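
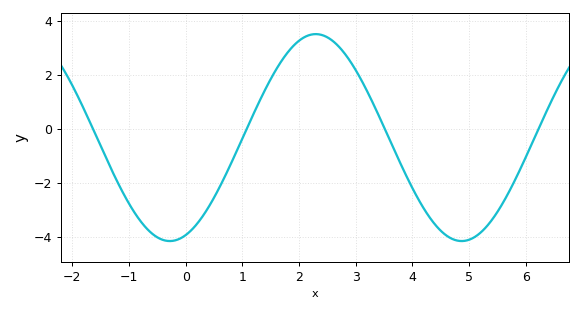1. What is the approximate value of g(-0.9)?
-3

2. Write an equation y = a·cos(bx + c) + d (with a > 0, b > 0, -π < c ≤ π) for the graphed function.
y = 3.82cos(1.2x - 2.8) - 0.32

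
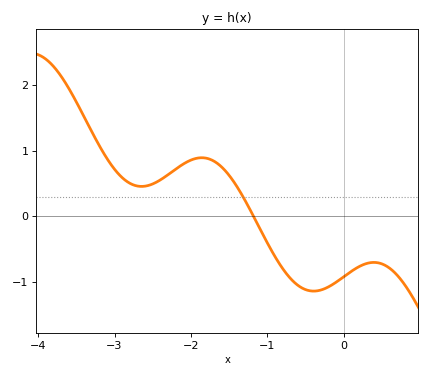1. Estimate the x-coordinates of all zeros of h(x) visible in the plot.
-1.2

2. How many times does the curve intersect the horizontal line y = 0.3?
1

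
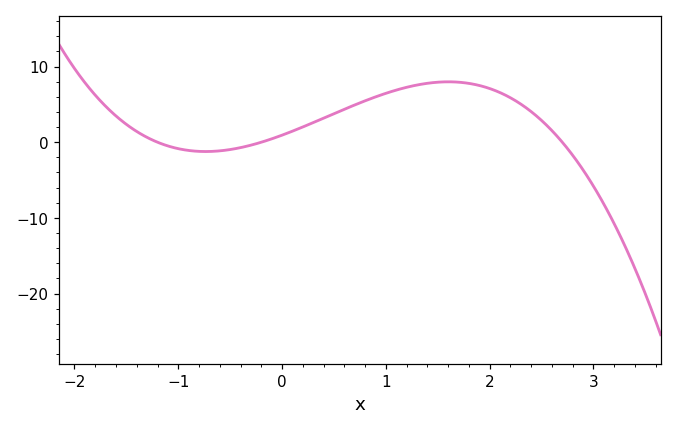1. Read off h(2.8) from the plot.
-1.73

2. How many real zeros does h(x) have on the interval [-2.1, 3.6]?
3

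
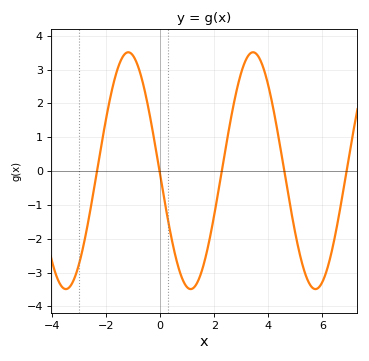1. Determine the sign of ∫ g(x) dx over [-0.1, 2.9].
negative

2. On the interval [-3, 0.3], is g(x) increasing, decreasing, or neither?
neither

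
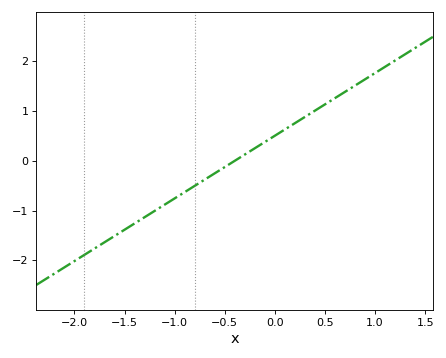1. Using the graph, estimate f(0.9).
1.64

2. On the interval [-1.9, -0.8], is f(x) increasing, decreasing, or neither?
increasing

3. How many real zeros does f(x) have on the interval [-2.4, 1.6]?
1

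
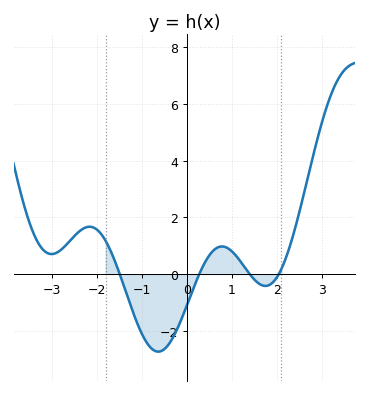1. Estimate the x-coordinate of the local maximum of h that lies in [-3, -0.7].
-2.2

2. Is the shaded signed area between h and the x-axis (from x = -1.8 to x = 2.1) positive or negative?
negative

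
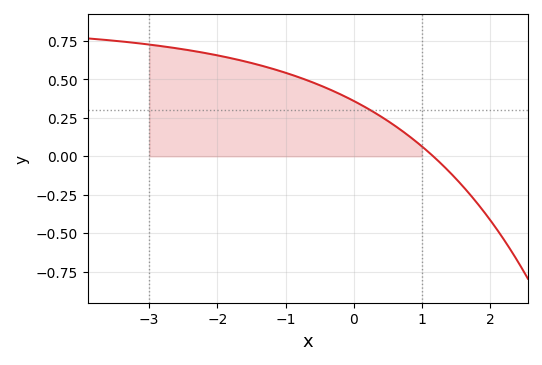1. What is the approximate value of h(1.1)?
0.02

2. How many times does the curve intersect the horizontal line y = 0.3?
1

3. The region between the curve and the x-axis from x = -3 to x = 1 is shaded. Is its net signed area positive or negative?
positive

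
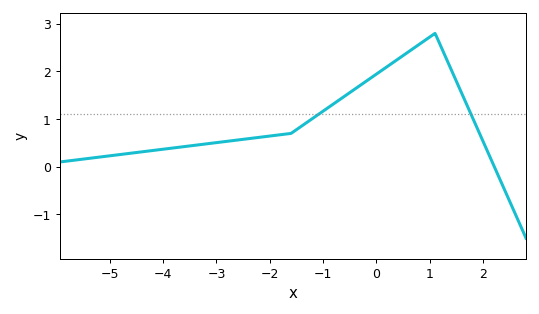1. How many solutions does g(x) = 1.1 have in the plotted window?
2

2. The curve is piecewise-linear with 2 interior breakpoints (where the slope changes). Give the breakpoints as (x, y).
(-1.6, 0.7); (1.1, 2.8)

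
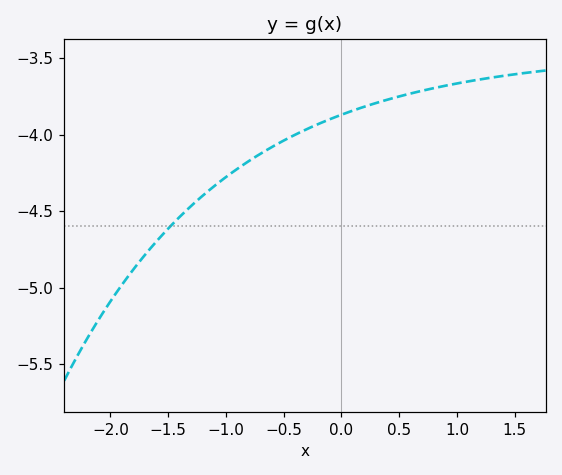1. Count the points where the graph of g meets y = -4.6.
1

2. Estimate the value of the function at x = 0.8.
-3.7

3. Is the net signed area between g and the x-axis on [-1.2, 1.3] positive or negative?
negative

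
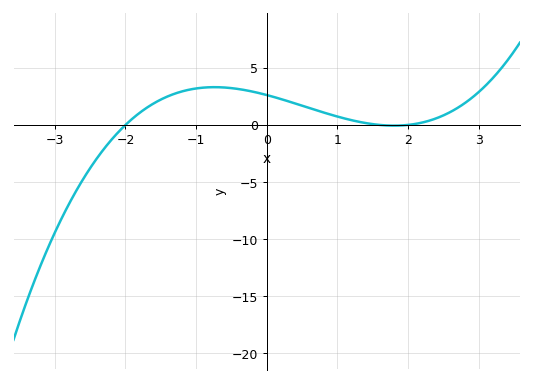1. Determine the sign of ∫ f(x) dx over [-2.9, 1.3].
positive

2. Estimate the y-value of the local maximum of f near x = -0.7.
3.5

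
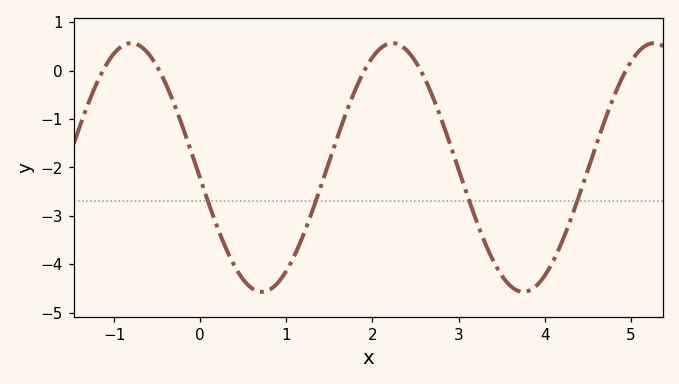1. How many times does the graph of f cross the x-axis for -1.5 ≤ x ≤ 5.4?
5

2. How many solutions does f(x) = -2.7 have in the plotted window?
4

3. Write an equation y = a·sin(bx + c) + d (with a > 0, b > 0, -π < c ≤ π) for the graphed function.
y = 2.57sin(2.1x - 3.1) - 2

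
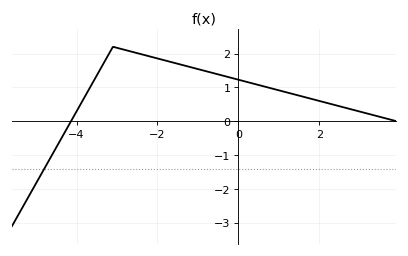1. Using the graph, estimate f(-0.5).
1.4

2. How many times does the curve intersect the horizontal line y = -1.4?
1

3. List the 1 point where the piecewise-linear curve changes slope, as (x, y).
(-3.1, 2.2)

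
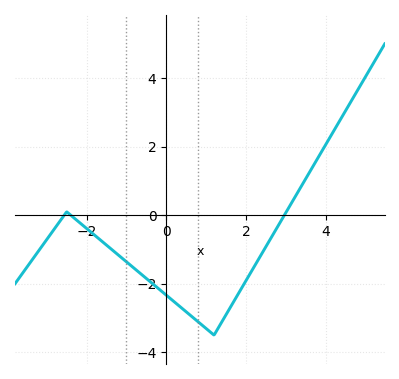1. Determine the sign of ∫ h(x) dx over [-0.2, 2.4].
negative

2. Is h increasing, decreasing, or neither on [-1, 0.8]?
decreasing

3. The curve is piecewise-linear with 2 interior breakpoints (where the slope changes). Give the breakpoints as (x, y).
(-2.5, 0.1); (1.2, -3.5)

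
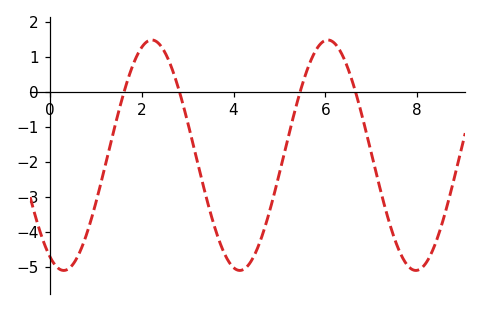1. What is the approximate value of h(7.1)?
-2.3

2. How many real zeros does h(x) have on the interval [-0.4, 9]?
4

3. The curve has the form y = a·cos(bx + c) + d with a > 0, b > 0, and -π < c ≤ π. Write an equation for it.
y = 3.3cos(1.6x + 2.6) - 1.81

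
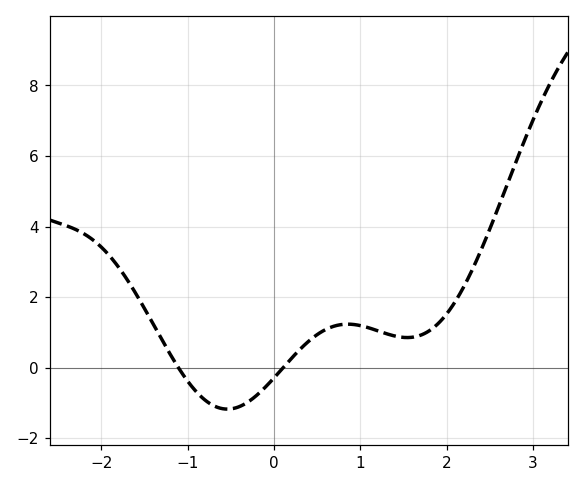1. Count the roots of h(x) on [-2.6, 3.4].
2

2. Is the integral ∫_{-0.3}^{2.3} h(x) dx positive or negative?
positive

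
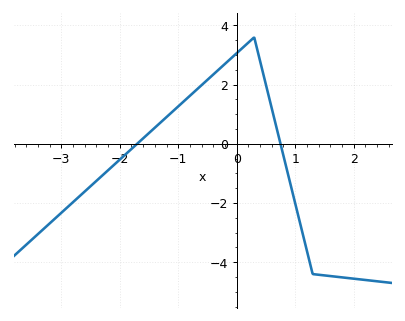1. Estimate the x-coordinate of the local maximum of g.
0.299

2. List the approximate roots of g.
-1.7, 0.75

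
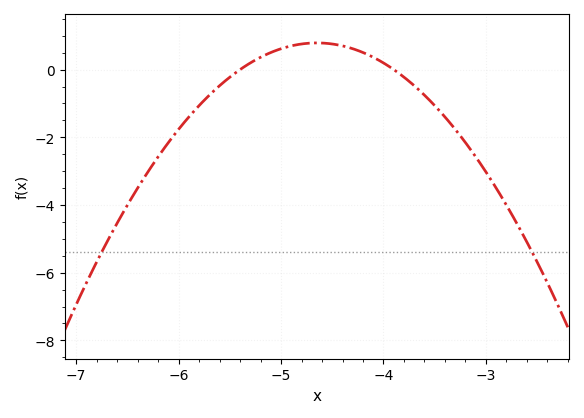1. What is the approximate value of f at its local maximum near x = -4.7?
0.8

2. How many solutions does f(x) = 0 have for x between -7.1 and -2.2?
2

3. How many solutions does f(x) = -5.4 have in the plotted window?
2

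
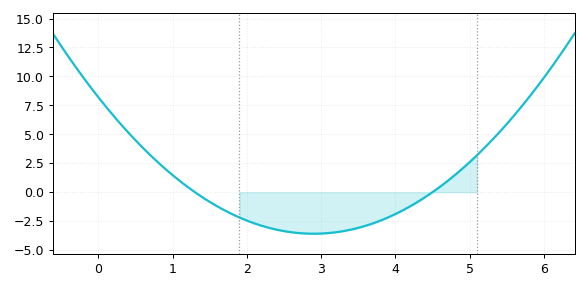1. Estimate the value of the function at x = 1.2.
0.462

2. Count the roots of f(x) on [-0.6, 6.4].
2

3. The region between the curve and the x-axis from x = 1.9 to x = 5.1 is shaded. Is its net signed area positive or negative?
negative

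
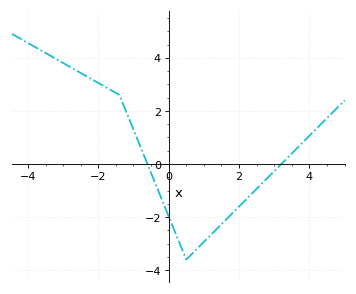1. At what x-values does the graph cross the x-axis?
-0.6, 3.2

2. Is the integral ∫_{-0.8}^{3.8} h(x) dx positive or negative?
negative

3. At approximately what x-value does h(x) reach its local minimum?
0.6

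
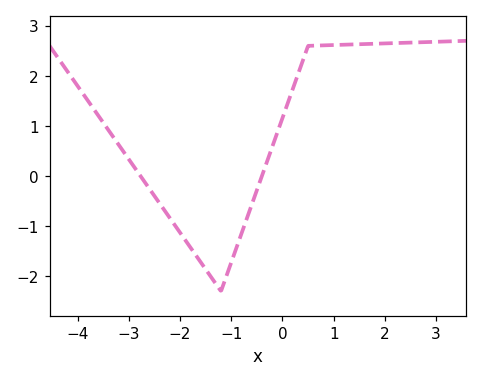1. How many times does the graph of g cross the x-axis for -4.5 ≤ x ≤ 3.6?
2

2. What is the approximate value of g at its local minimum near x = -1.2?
-2.3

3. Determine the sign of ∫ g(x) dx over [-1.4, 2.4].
positive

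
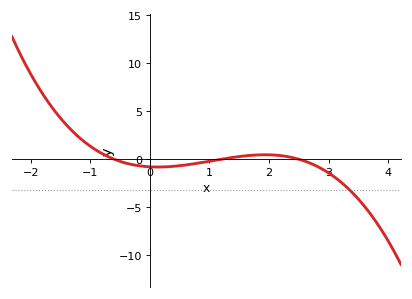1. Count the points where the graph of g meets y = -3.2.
1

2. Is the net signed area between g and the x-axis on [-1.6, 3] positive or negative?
positive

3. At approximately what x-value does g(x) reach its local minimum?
0.1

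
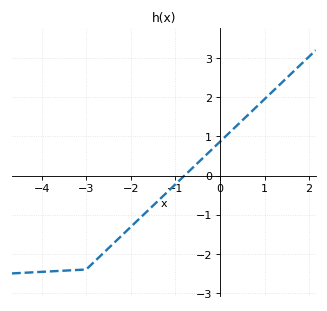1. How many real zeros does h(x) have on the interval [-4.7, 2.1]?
1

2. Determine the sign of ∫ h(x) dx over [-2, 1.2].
positive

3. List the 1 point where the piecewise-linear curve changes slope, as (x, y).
(-3, -2.4)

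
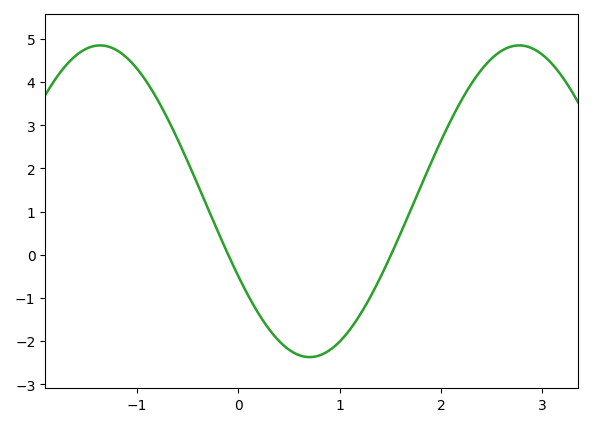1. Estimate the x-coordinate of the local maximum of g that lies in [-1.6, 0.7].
-1.4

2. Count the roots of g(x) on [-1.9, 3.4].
2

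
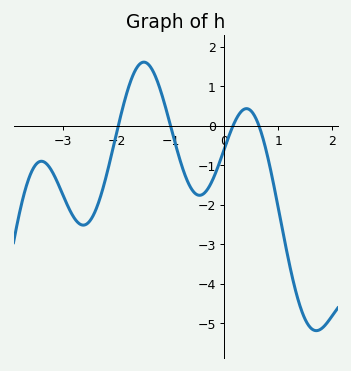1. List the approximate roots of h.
-1.97, -1, 0.159, 0.638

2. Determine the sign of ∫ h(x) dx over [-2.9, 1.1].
negative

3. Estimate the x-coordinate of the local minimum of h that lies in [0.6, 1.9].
1.7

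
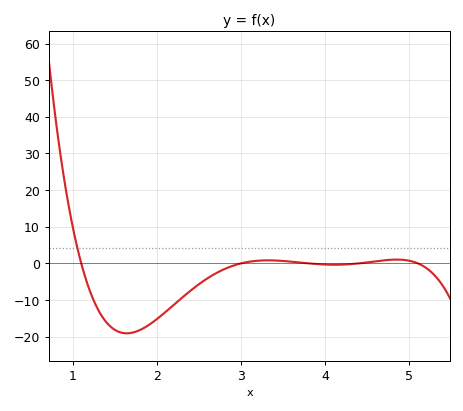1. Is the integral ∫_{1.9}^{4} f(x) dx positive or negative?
negative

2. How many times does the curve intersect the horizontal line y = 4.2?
1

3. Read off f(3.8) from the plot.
0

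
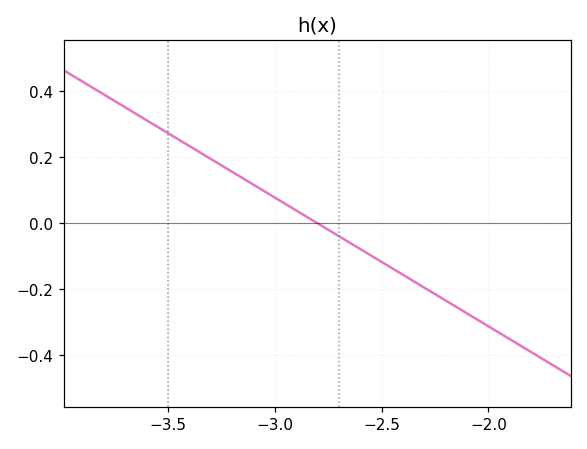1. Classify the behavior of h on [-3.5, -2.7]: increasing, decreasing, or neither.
decreasing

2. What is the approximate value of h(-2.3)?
-0.195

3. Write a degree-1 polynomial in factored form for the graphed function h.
y = -0.39(x + 2.8)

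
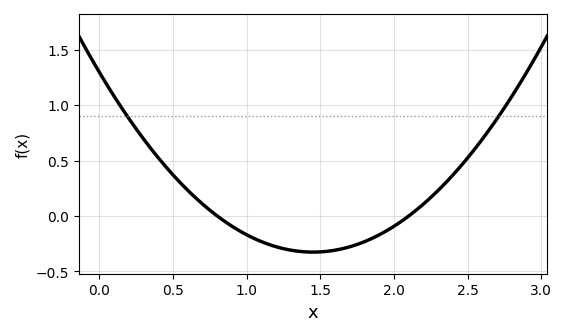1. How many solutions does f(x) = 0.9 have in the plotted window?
2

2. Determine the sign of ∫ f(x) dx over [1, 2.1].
negative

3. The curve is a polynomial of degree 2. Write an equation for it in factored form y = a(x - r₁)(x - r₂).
y = 0.77(x - 0.8)(x - 2.1)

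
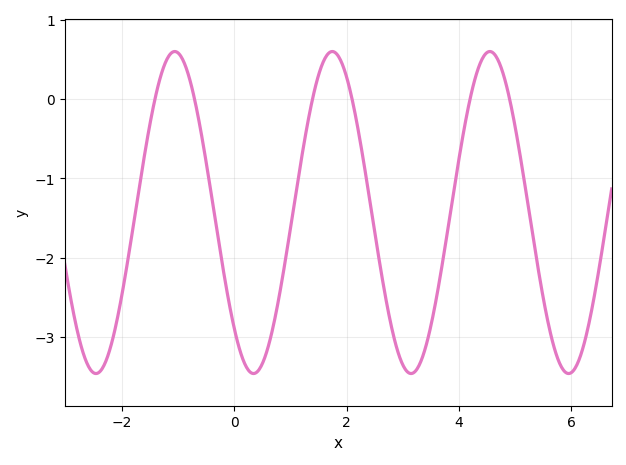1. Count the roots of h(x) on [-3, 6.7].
6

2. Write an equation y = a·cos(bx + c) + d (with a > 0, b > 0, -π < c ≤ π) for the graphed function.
y = 2.03cos(2.24x + 2.38) - 1.43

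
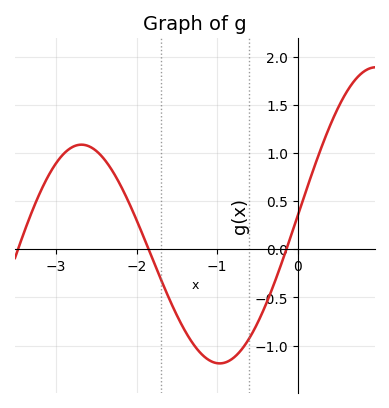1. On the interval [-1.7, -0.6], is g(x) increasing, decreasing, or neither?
neither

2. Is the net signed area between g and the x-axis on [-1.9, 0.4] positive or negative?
negative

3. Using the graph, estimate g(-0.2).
-0.141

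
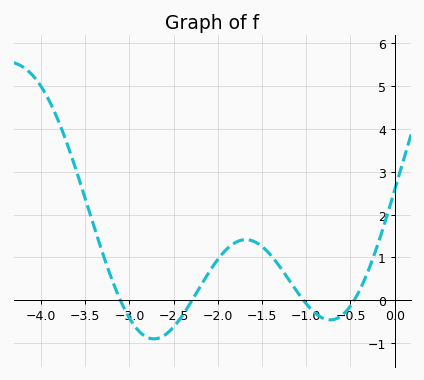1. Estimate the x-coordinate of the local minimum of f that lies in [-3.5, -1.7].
-2.72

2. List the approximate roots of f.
-3.1, -2.29, -1.03, -0.457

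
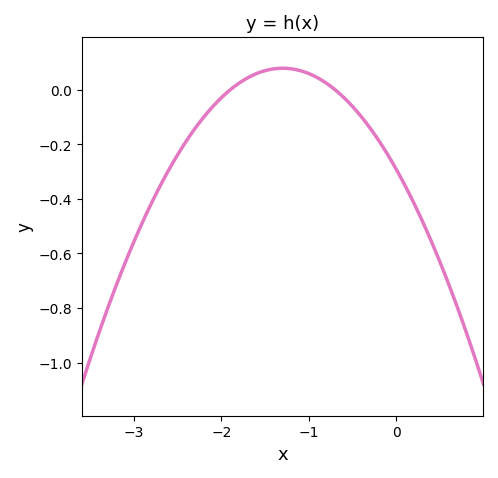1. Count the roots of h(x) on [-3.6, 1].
2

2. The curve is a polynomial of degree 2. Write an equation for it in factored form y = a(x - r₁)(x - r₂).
y = -0.22(x + 1.9)(x + 0.7)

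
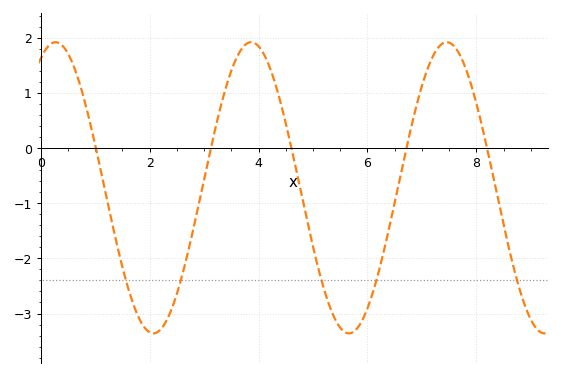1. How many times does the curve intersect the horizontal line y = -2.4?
5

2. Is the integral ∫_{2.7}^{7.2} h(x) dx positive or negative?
negative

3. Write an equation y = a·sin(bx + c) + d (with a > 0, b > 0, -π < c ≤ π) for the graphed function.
y = 2.64sin(1.75x + 1.09) - 0.72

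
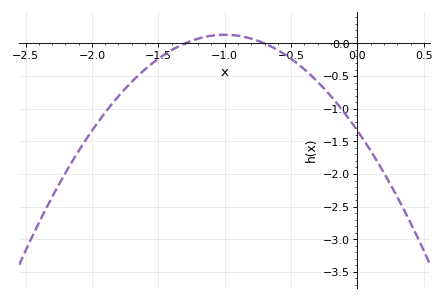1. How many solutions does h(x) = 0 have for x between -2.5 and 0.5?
2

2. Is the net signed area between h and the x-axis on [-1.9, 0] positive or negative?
negative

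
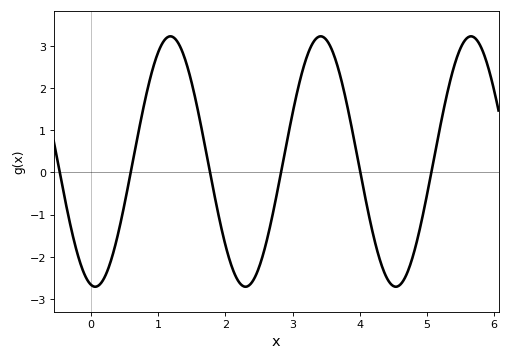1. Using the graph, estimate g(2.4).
-2.6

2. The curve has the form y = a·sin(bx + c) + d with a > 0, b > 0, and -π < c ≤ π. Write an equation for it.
y = 2.97sin(2.8x - 1.8) + 0.26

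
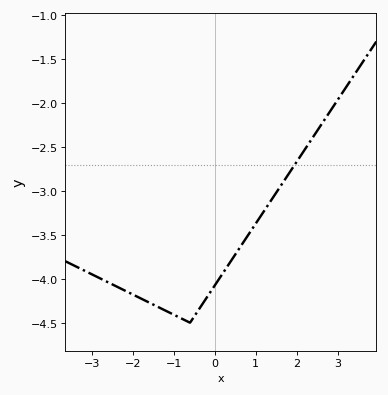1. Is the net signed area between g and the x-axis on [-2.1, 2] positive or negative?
negative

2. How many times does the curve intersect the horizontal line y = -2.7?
1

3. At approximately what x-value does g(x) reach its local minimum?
-0.6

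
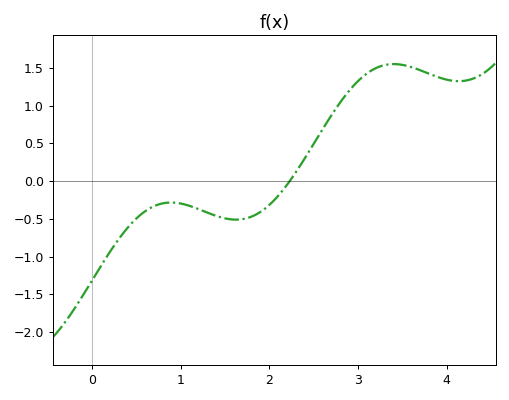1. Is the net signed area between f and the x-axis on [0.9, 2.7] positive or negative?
negative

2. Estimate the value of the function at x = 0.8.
-0.3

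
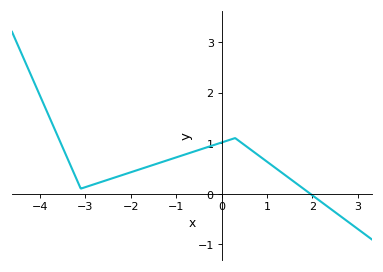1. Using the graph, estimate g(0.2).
1.07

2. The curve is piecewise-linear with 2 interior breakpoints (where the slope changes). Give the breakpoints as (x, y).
(-3.1, 0.1); (0.3, 1.1)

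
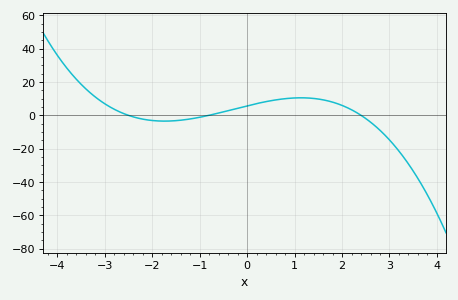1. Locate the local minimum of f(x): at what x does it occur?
-1.8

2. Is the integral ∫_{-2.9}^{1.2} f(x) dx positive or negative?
positive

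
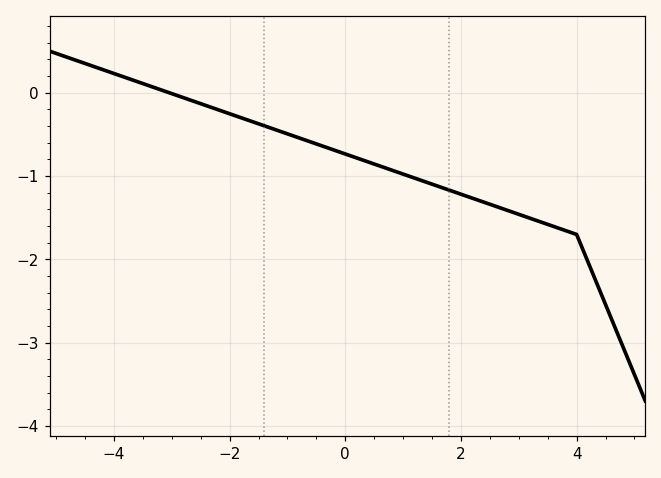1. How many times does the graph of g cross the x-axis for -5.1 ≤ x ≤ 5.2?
1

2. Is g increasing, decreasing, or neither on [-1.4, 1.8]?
decreasing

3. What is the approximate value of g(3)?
-1.5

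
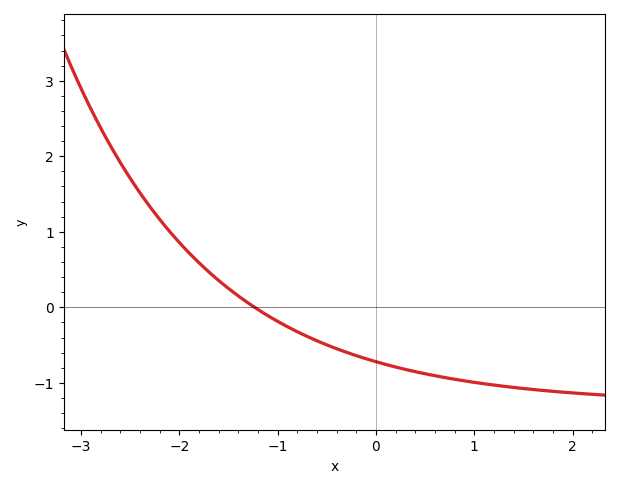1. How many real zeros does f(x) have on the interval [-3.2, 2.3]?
1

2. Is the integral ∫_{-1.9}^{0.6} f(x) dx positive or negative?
negative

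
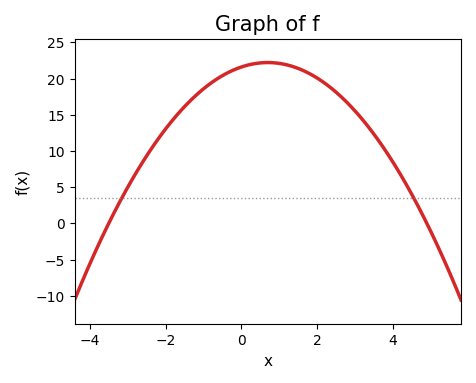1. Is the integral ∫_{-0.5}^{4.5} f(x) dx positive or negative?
positive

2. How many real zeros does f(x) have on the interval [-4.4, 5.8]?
2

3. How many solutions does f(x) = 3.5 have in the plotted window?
2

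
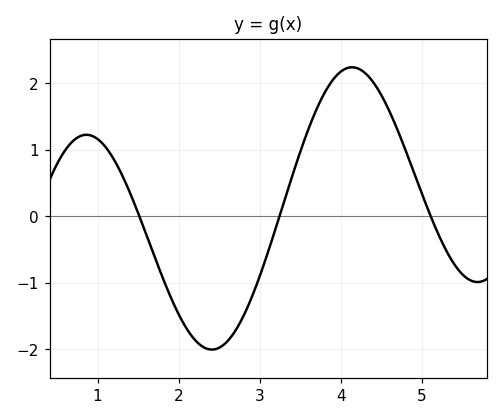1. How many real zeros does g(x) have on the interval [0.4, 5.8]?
3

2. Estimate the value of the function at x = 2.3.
-1.96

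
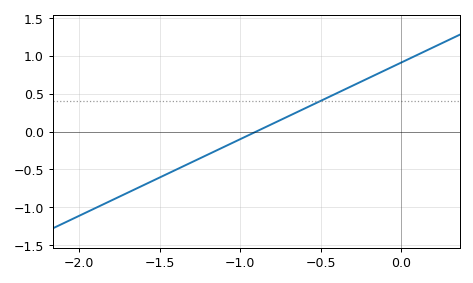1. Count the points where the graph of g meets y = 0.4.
1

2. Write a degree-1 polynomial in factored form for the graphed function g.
y = 1.01(x + 0.9)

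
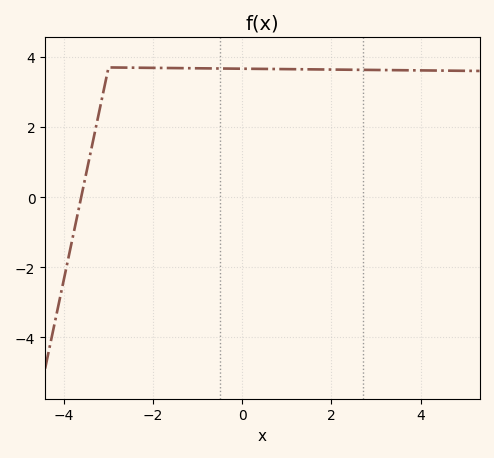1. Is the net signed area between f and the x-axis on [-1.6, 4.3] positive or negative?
positive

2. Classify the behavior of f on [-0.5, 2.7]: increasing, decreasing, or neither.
decreasing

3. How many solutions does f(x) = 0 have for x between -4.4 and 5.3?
1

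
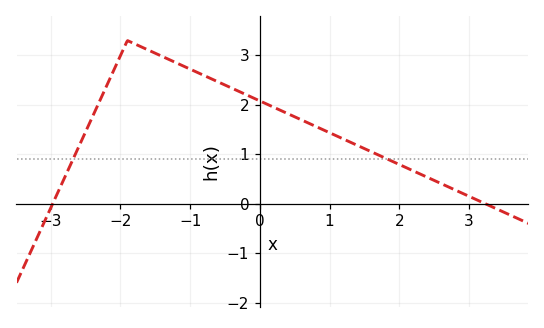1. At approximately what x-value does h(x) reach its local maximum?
-1.9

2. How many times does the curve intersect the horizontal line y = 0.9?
2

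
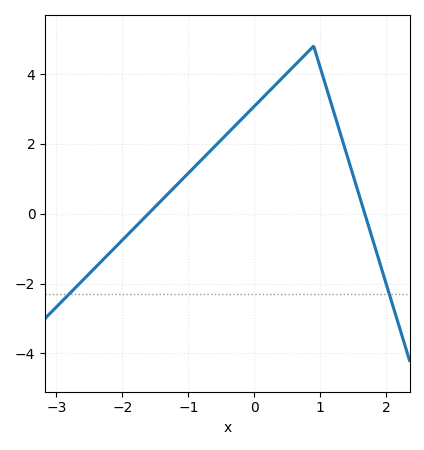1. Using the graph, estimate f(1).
4.18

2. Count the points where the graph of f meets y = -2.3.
2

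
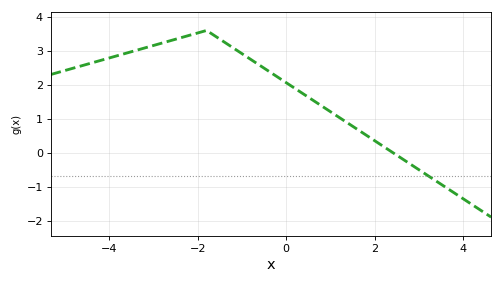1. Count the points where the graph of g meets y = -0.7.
1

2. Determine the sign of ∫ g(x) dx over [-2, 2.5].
positive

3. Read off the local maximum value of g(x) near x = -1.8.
3.6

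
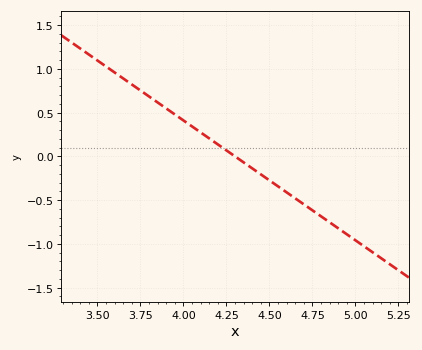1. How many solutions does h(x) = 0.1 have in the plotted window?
1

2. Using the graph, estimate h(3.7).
0.822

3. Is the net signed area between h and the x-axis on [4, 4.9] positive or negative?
negative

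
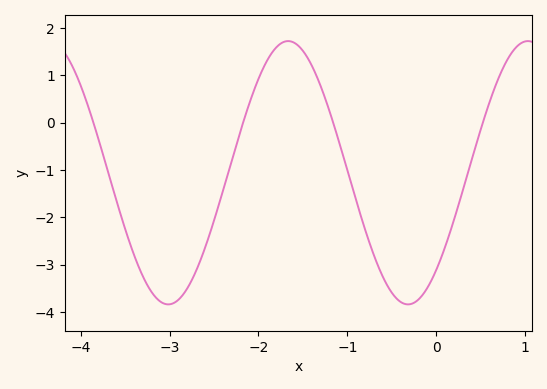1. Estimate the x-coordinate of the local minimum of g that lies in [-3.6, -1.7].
-3.01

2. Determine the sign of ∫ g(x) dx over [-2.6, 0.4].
negative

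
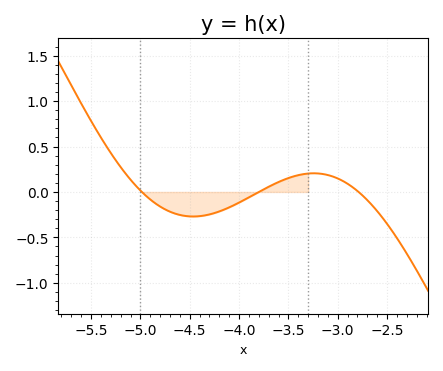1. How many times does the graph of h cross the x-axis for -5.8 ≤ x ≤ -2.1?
3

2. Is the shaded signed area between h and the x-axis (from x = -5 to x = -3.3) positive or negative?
negative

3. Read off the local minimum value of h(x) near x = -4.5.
-0.27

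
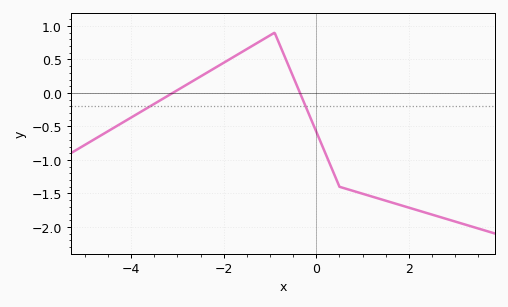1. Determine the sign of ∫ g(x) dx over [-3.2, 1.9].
negative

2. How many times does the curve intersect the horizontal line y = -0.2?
2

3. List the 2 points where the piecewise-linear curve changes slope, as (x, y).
(-0.9, 0.9); (0.5, -1.4)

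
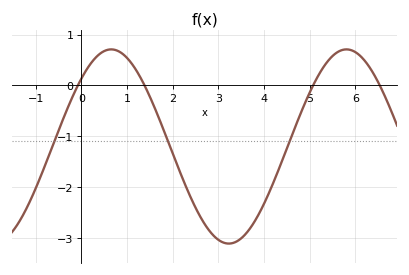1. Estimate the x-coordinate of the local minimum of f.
3.23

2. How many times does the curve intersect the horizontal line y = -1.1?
3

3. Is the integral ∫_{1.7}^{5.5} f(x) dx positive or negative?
negative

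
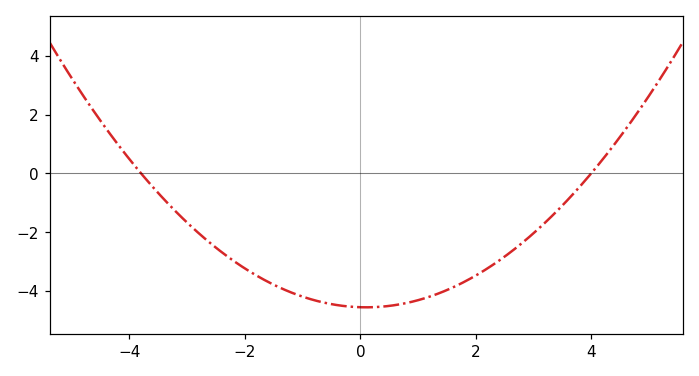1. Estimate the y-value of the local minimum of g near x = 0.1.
-4.6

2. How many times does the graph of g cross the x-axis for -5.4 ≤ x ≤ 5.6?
2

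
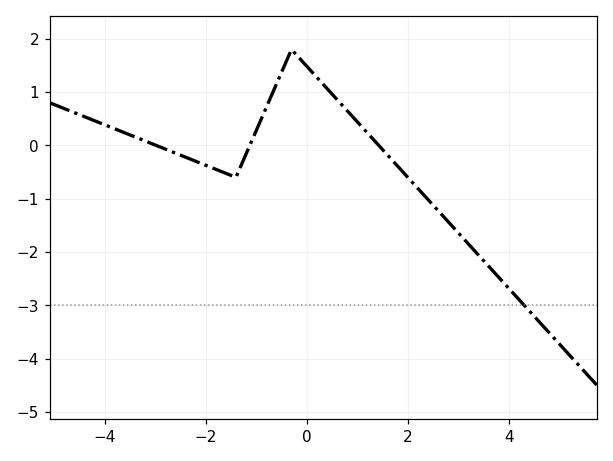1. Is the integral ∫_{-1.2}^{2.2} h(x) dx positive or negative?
positive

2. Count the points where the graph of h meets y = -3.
1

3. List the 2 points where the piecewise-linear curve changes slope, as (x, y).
(-1.4, -0.6); (-0.3, 1.8)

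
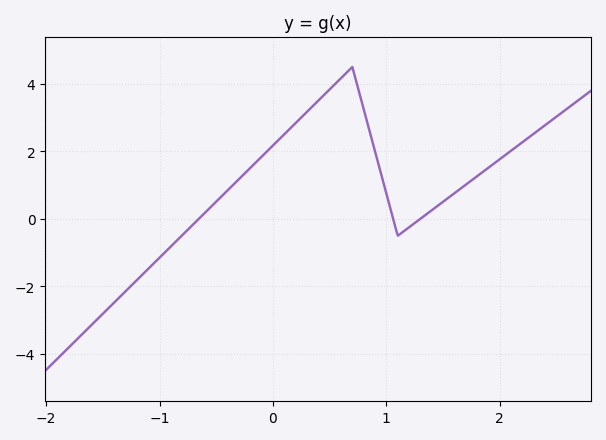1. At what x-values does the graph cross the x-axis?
-0.7, 1.1, 1.3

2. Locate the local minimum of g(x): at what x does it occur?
1.1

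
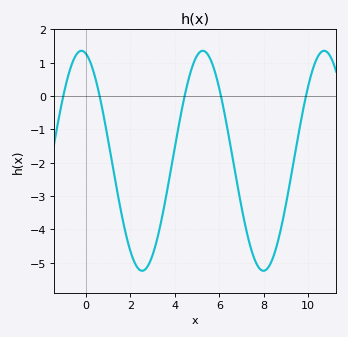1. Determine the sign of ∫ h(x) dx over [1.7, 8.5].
negative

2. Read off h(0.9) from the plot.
-1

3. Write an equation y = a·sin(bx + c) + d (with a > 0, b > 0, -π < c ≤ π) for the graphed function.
y = 3.3sin(1.1x + 1.8) - 1.94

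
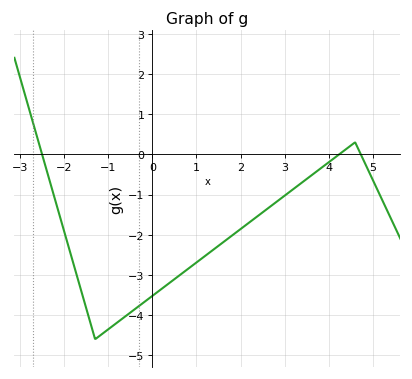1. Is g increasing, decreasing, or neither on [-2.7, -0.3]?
neither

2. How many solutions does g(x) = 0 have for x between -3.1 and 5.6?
3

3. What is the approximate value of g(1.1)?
-2.6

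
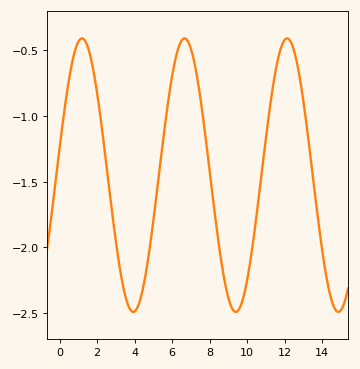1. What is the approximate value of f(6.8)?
-0.424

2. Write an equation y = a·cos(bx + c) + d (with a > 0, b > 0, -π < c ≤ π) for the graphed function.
y = 1.04cos(1.15x - 1.37) - 1.45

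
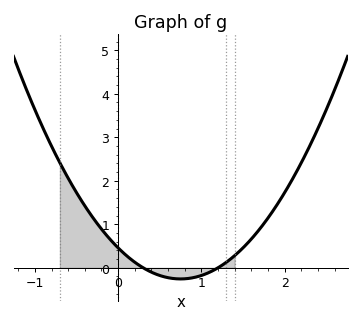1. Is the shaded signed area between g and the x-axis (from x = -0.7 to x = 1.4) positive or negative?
positive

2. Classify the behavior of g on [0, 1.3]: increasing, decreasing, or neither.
neither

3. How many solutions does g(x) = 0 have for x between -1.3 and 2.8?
2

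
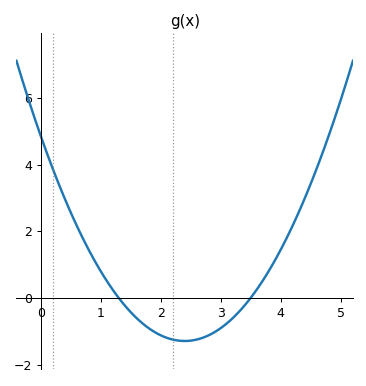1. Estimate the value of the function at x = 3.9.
1.11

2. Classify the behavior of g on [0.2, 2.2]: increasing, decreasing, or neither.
decreasing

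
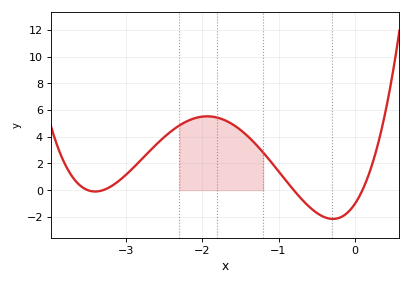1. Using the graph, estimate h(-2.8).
2.27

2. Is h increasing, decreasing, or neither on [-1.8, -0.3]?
decreasing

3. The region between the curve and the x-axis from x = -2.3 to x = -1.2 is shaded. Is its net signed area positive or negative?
positive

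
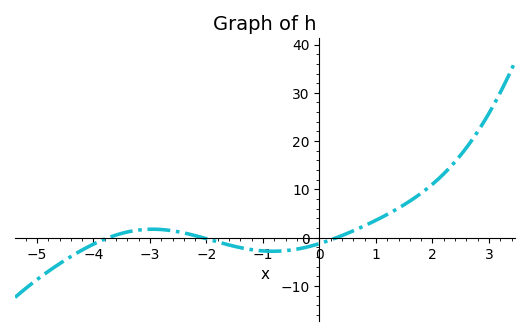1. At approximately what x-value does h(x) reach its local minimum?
-0.8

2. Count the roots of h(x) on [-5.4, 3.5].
3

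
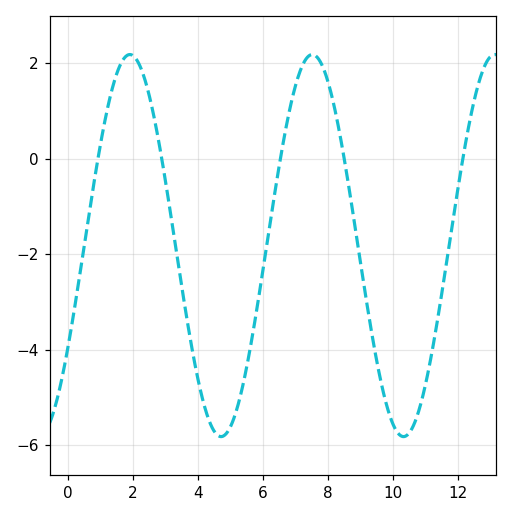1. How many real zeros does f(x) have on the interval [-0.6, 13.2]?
5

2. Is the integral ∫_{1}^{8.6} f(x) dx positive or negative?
negative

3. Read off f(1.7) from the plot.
2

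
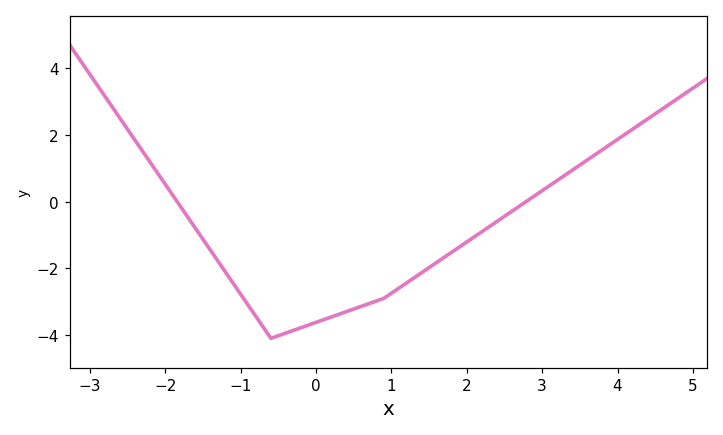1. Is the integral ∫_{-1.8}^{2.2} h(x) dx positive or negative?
negative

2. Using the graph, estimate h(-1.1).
-2.4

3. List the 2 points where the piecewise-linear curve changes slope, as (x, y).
(-0.6, -4.1); (0.9, -2.9)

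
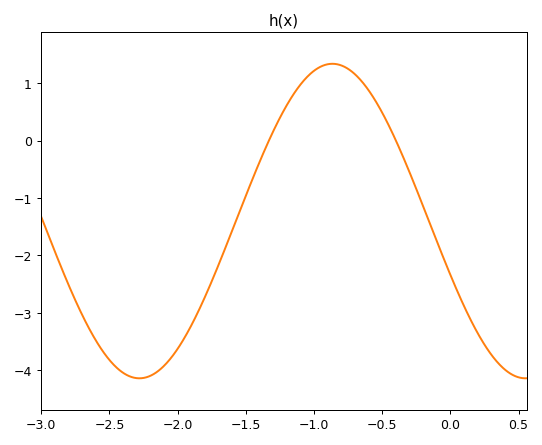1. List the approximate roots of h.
-1.33, -0.399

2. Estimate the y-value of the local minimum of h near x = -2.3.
-4.14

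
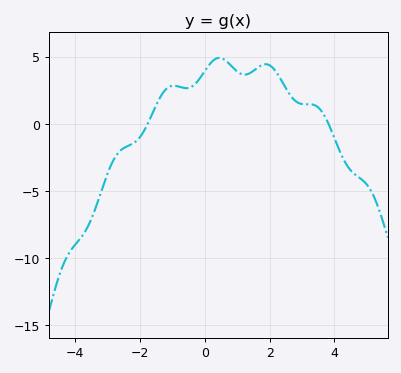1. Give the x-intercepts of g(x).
-1.8, 3.8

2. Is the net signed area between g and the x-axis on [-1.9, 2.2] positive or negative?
positive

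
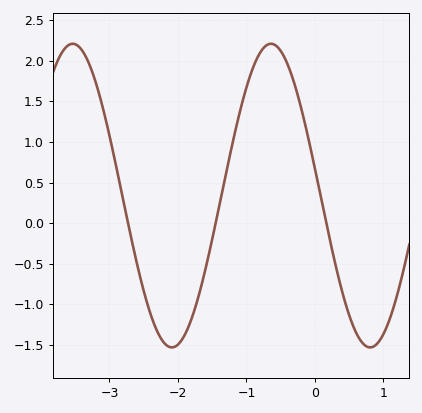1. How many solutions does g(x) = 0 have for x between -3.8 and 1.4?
3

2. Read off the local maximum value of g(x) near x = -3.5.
2.2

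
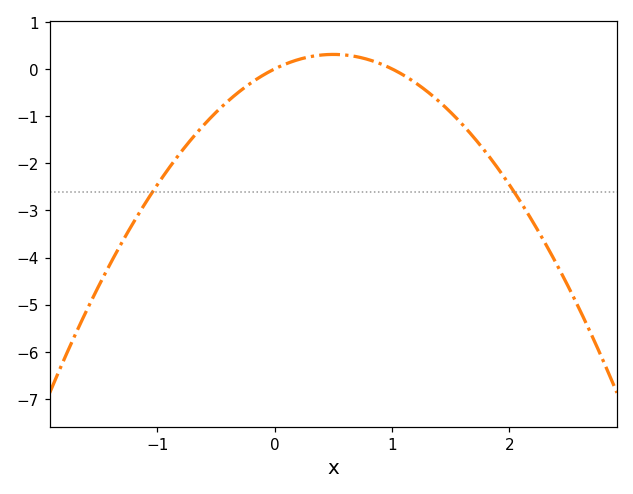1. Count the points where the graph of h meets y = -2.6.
2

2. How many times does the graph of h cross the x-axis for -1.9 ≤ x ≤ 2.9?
2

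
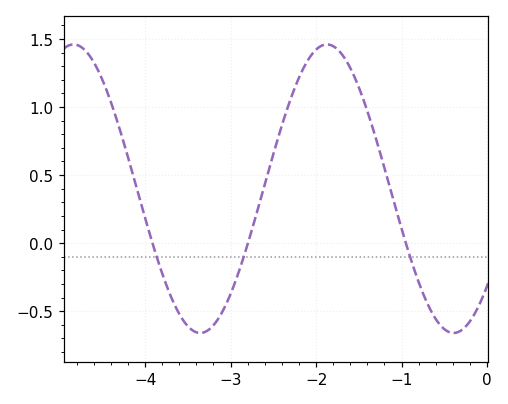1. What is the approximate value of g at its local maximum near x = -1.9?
1.45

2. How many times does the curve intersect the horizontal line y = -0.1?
3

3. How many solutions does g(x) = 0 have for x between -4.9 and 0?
3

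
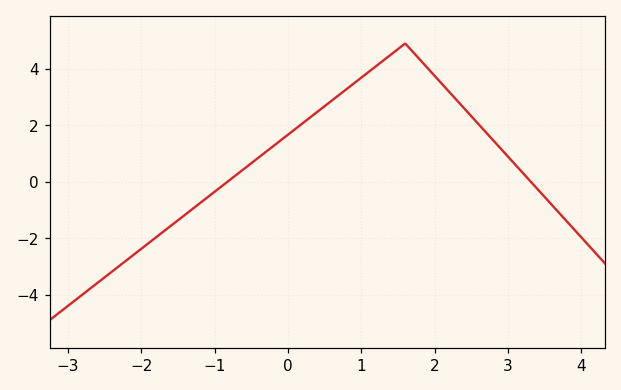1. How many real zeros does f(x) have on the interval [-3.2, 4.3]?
2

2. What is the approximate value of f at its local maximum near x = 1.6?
4.8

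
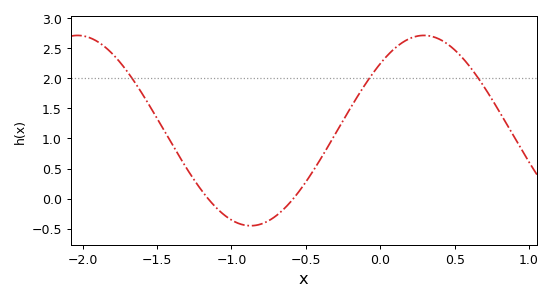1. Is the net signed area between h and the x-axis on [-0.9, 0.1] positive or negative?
positive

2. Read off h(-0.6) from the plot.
-0.047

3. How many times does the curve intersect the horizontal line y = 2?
3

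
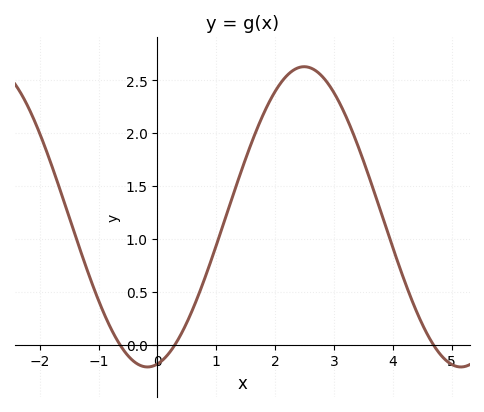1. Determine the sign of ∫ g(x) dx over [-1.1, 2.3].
positive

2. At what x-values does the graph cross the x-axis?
-0.636, 0.297, 4.69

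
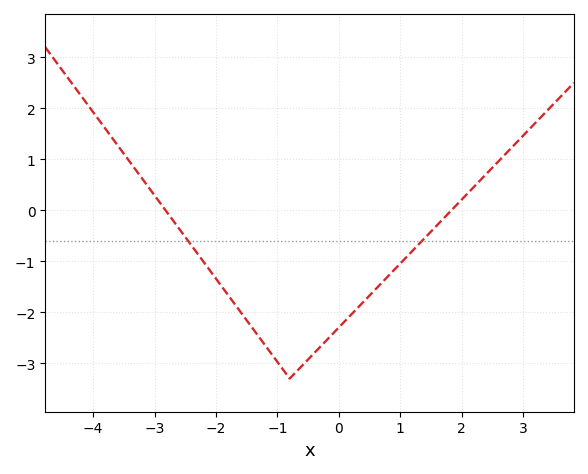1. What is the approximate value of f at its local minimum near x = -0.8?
-3.3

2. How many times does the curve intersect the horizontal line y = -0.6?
2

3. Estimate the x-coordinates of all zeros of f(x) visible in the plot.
-2.82, 1.83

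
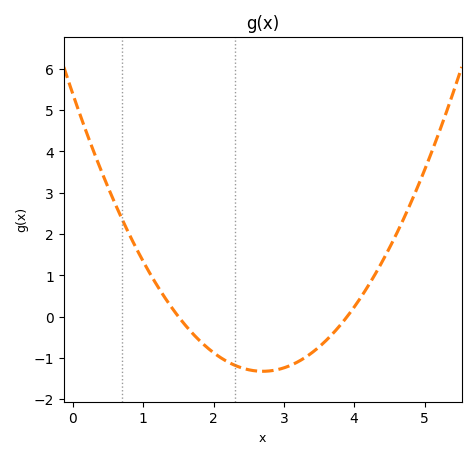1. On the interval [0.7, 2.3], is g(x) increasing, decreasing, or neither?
decreasing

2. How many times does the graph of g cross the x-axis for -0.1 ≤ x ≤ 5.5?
2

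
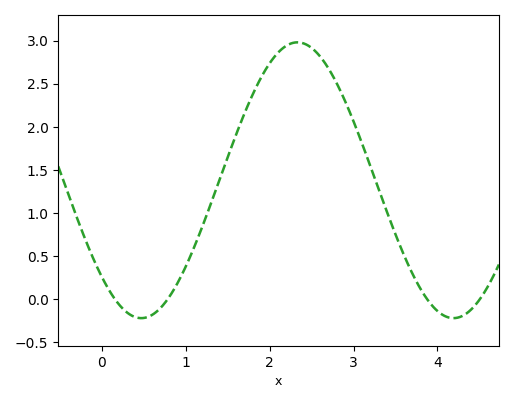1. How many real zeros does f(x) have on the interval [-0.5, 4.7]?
4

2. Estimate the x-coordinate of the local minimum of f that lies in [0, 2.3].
0.5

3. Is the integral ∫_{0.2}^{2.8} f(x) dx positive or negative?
positive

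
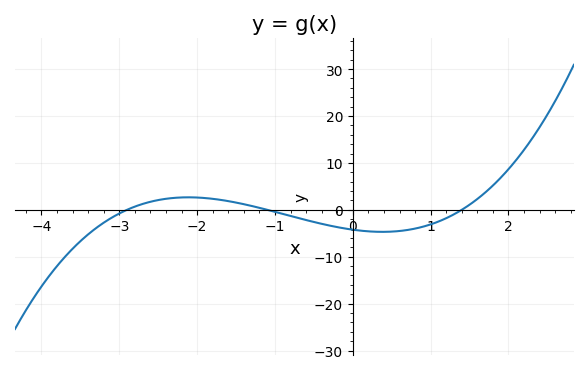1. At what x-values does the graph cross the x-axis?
-2.9, -1.1, 1.4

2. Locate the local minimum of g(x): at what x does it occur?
0.4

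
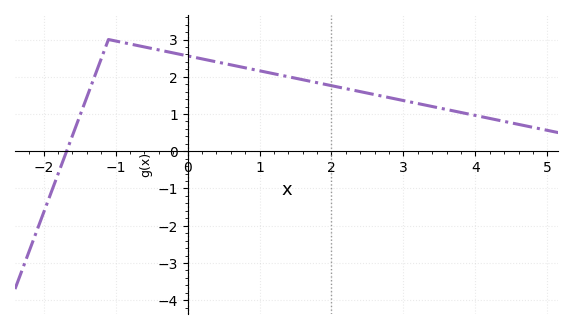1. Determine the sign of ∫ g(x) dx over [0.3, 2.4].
positive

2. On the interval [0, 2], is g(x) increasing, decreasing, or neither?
decreasing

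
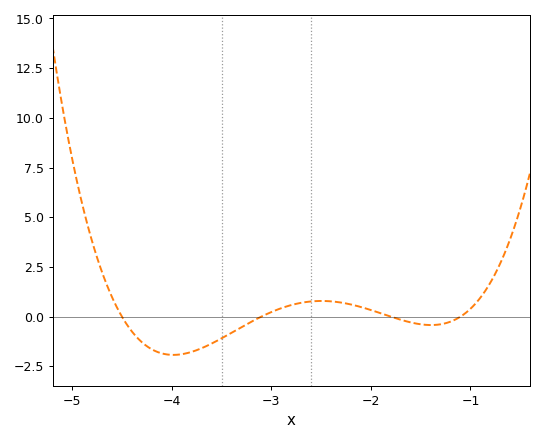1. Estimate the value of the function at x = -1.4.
-0.424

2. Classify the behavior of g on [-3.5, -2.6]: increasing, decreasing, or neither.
increasing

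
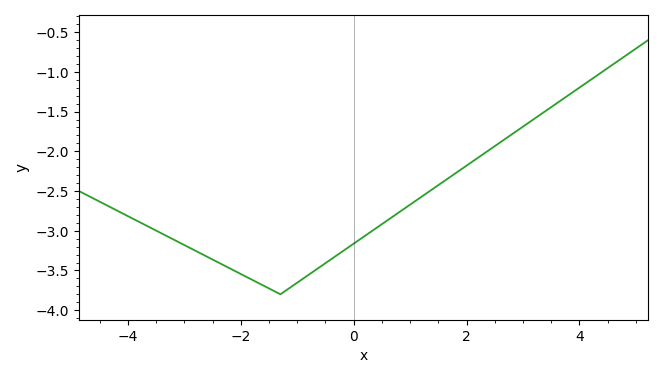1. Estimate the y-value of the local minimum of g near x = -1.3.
-3.8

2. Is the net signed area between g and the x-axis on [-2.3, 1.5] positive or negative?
negative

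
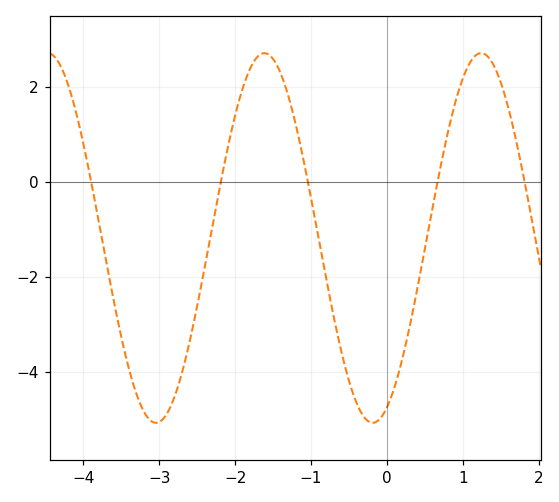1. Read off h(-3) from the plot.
-5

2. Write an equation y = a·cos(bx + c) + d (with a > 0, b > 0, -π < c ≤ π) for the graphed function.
y = 3.89cos(2.2x - 2.7) - 1.18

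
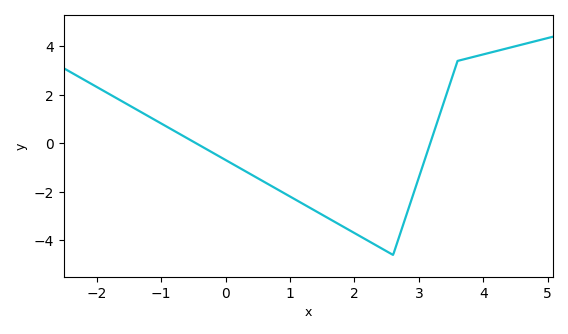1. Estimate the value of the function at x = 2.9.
-2.2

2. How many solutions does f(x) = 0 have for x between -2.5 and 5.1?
2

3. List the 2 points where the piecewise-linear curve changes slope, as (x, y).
(2.6, -4.6); (3.6, 3.4)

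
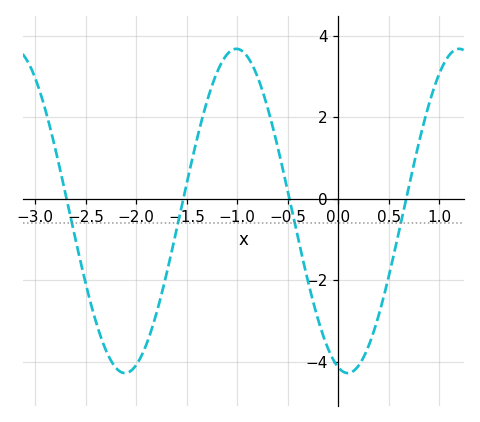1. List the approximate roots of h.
-2.69, -1.53, -0.483, 0.672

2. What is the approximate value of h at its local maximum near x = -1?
3.68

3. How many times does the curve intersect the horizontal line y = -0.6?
4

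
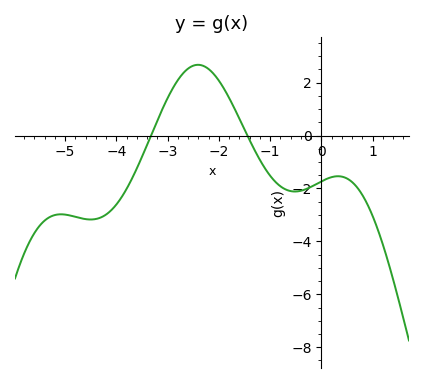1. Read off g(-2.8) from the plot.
2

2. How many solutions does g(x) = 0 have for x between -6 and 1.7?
2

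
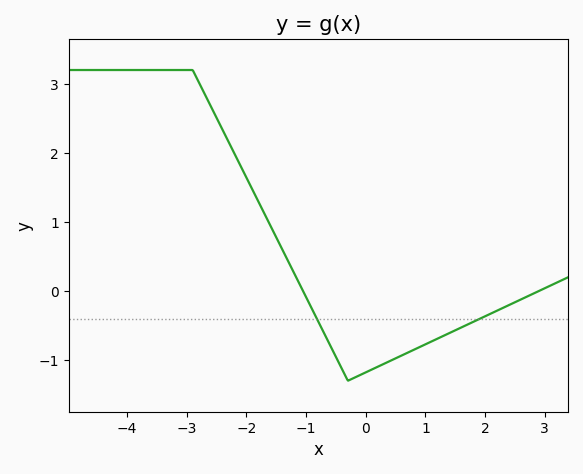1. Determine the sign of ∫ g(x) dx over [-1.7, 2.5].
negative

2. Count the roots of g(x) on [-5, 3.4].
2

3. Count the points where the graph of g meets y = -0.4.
2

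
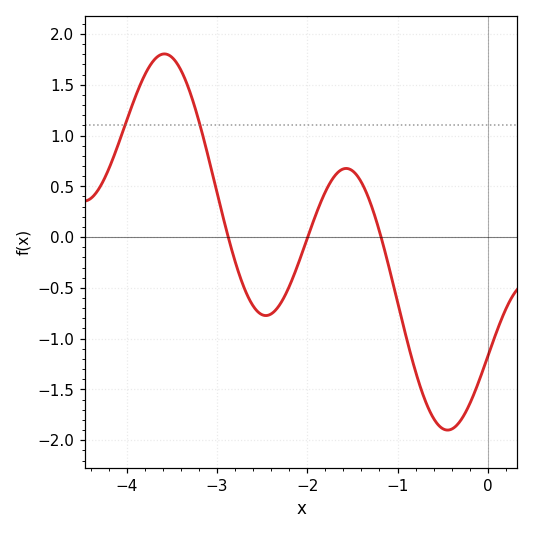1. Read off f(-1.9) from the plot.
0.25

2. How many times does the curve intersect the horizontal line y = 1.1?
2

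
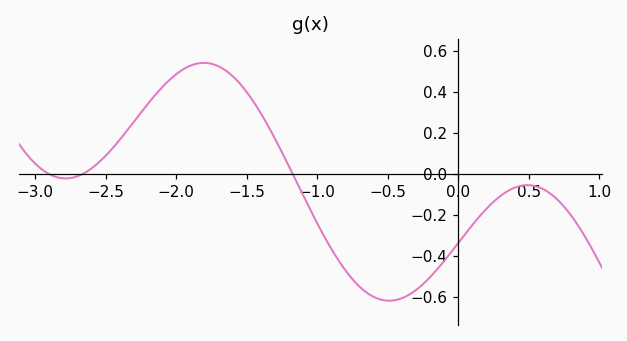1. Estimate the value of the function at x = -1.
-0.24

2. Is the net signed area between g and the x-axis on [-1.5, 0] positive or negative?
negative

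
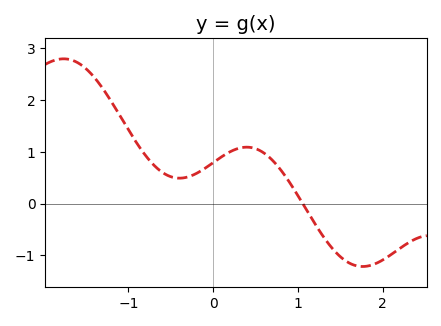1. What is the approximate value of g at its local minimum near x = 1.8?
-1.2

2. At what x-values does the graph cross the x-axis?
1.1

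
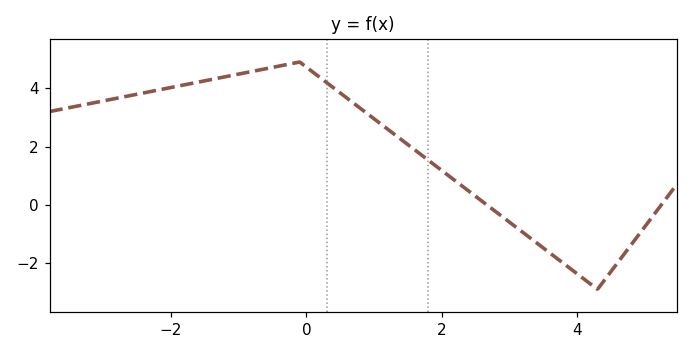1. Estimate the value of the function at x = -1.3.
4.4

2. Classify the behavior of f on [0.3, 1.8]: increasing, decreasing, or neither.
decreasing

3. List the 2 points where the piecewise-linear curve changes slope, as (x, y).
(-0.1, 4.9); (4.3, -2.9)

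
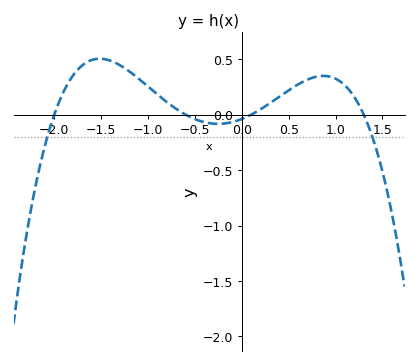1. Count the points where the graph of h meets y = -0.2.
2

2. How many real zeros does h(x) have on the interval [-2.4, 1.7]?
4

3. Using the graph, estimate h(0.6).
0.273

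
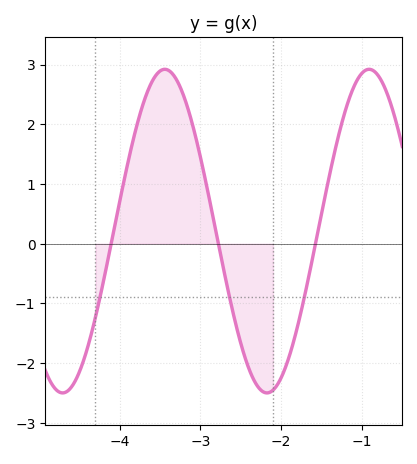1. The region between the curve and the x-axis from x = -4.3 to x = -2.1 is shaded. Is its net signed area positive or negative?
positive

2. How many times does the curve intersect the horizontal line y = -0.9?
3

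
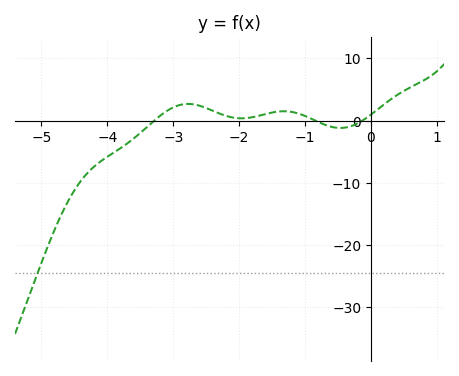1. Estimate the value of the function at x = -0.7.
-0.672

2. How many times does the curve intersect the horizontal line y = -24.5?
1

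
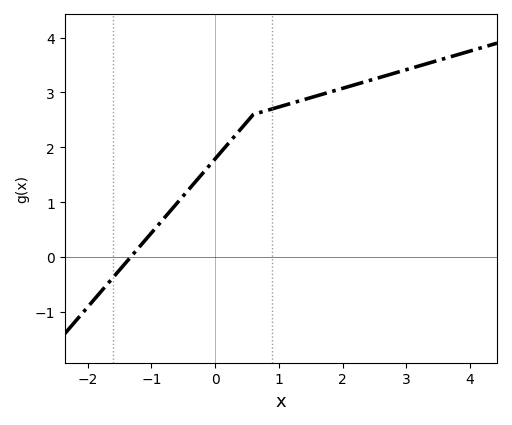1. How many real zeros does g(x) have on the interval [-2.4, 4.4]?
1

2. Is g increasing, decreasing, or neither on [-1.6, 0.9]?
increasing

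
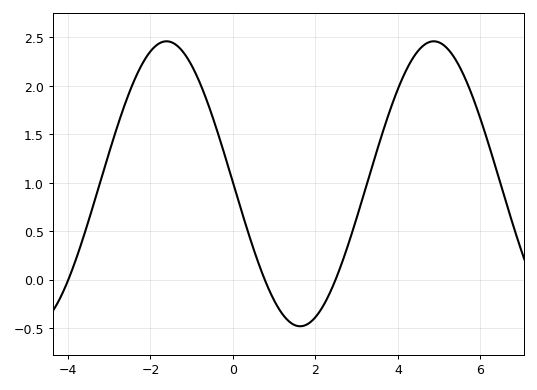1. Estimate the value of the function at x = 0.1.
0.85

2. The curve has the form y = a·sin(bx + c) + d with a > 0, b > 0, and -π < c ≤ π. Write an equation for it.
y = 1.47sin(0.97x + 3.1) + 0.99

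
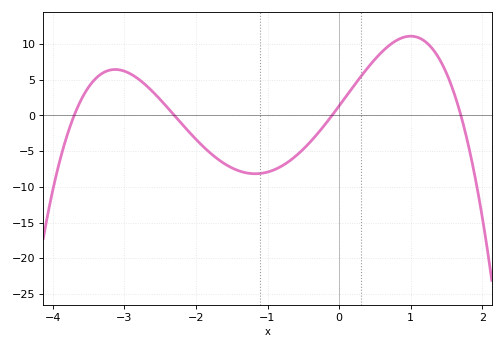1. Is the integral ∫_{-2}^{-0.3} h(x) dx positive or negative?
negative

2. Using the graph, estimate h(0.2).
4.08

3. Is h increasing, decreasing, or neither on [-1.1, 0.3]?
increasing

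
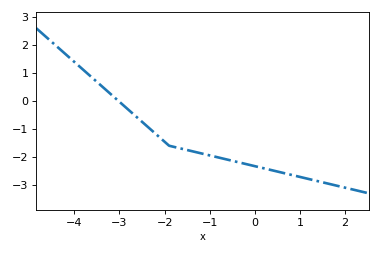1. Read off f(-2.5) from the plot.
-0.7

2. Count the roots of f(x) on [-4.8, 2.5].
1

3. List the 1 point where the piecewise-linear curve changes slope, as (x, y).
(-1.9, -1.6)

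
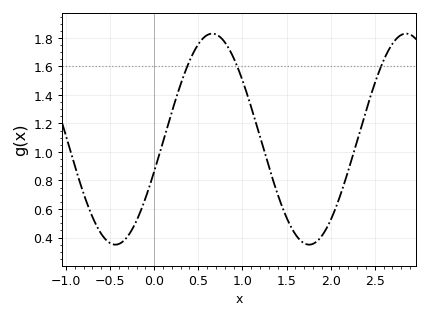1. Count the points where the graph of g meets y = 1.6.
3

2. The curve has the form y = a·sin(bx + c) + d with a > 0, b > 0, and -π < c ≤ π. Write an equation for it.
y = 0.74sin(2.9x - 0.31) + 1.09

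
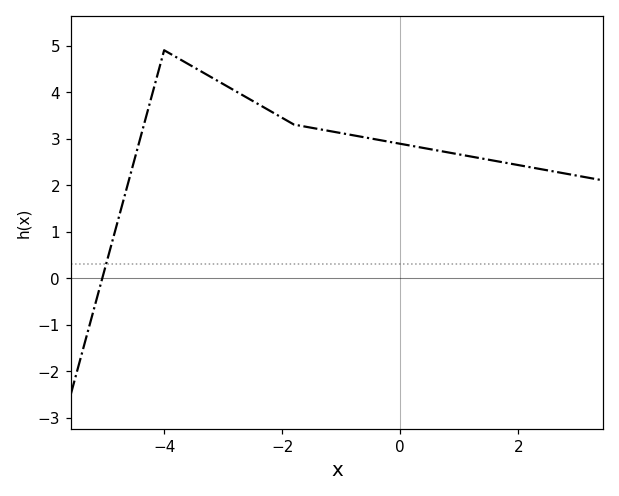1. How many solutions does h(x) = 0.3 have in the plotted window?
1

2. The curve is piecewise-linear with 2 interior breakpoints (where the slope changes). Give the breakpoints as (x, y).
(-4, 4.9); (-1.8, 3.3)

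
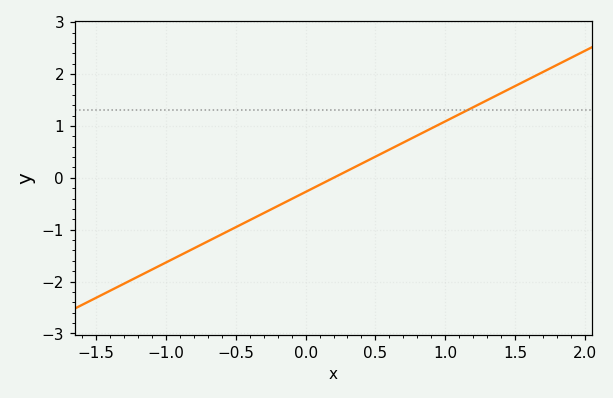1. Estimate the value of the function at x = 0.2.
0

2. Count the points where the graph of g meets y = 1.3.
1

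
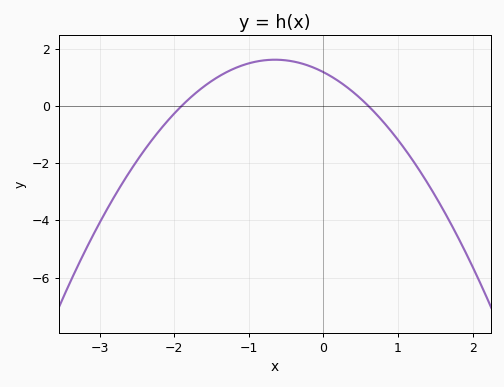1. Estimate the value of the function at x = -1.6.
0.6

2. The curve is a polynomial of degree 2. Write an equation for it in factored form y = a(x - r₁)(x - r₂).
y = -1.03(x + 1.9)(x - 0.6)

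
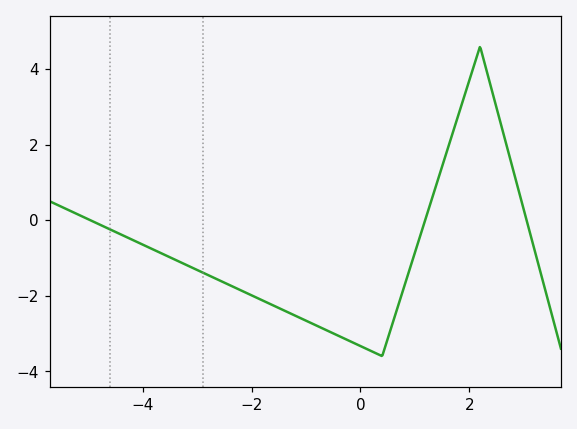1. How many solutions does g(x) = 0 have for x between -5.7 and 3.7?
3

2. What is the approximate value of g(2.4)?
3.52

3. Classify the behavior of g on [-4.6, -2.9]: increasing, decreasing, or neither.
decreasing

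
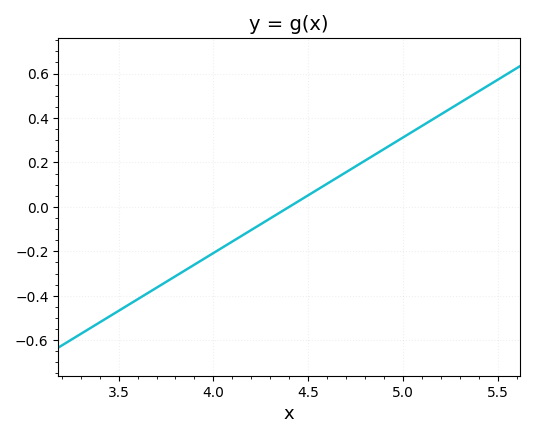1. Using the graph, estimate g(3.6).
-0.416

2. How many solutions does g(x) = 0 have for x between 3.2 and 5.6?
1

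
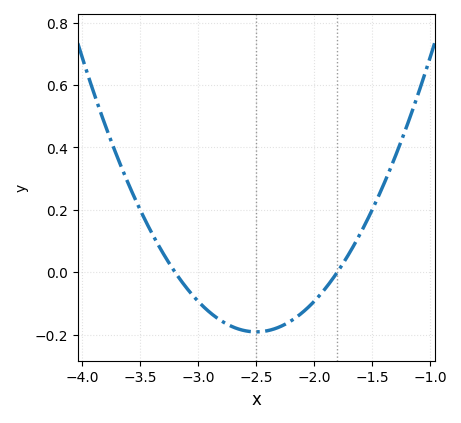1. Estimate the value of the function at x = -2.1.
-0.129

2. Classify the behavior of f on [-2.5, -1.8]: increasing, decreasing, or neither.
increasing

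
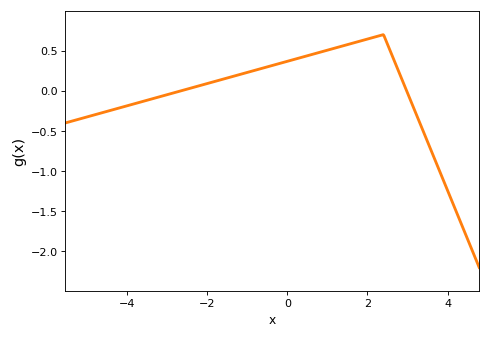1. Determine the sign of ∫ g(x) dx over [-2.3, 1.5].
positive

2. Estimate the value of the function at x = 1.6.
0.6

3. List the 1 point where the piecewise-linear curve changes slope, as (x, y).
(2.4, 0.7)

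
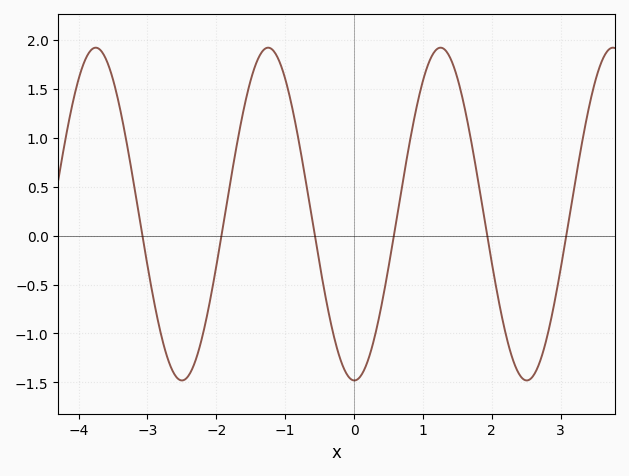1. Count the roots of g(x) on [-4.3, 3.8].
6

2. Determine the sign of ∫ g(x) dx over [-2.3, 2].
positive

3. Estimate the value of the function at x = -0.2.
-1.25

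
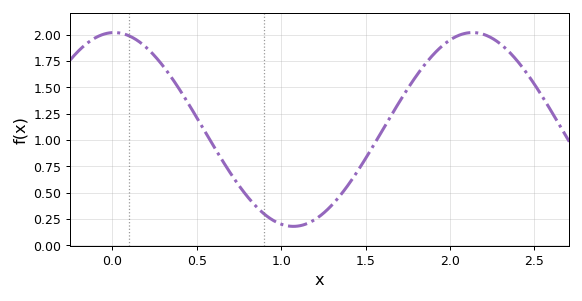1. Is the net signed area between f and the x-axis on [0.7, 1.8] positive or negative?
positive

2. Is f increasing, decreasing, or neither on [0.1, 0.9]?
decreasing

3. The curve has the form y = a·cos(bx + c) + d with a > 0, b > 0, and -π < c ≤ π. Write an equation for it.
y = 0.92cos(3x - 0.03) + 1.1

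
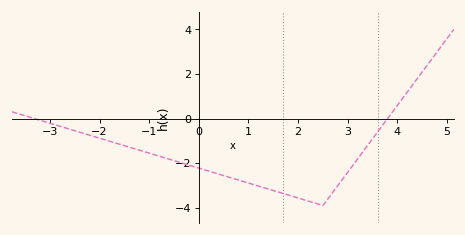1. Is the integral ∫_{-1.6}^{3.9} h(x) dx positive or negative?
negative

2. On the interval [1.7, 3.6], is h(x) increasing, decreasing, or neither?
neither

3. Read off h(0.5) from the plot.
-2.56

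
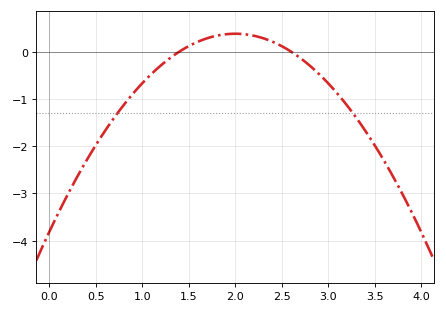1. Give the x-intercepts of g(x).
1.4, 2.6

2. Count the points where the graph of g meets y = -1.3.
2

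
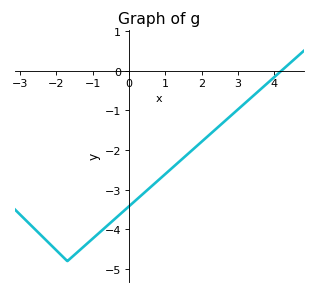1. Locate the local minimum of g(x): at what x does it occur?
-1.7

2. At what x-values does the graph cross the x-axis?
4.2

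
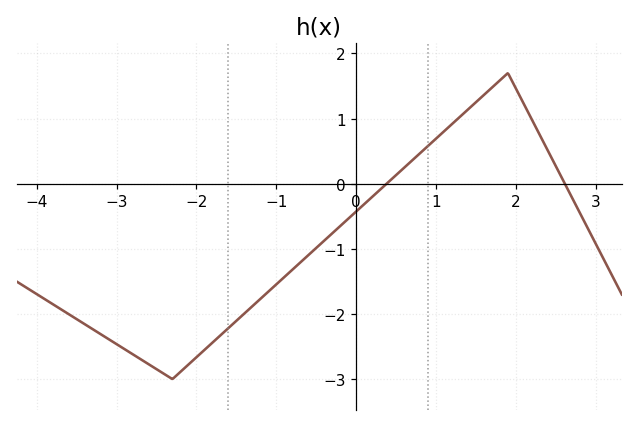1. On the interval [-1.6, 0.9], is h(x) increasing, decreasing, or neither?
increasing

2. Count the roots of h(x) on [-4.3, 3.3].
2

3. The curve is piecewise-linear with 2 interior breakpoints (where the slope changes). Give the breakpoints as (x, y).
(-2.3, -3); (1.9, 1.7)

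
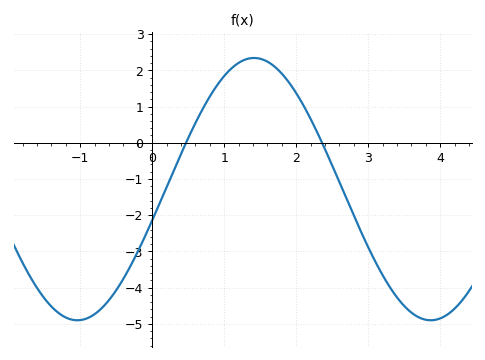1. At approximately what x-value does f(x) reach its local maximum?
1.4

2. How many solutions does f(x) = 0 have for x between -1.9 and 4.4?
2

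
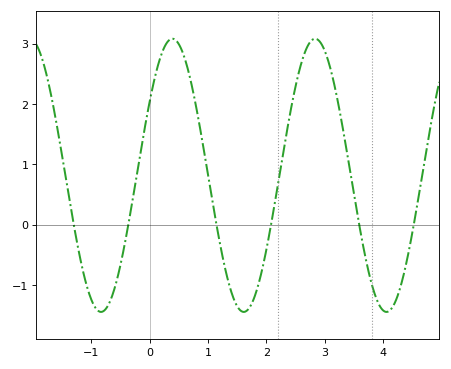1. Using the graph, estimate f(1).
0.8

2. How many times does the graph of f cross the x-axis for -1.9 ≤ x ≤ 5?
6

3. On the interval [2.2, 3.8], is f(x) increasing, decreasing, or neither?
neither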